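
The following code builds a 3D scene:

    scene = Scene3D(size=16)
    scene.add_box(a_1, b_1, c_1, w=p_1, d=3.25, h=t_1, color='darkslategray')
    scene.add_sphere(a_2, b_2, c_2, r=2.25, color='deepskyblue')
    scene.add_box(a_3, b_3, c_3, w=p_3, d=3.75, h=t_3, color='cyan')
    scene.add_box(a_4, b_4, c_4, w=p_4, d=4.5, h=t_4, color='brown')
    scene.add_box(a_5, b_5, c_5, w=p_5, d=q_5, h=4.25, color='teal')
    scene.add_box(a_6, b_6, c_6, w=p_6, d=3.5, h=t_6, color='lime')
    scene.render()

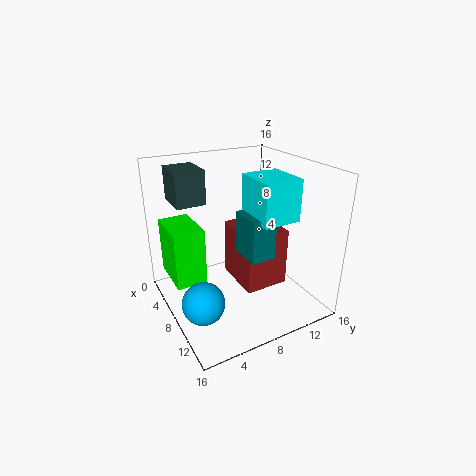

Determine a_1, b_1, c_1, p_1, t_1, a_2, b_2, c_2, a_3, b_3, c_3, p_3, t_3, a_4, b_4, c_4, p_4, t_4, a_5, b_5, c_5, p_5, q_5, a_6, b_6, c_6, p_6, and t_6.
a_1 = 2
b_1 = 2
c_1 = 11.75
p_1 = 4
t_1 = 3.75
a_2 = 10.5
b_2 = 2.5
c_2 = 2.75
a_3 = 10.5
b_3 = 7
c_3 = 12
p_3 = 4.25
t_3 = 4
a_4 = 7.75
b_4 = 6.5
c_4 = 4.25
p_4 = 5.25
t_4 = 6
a_5 = 10.75
b_5 = 6.25
c_5 = 8.25
p_5 = 3.25
q_5 = 2.5
a_6 = 1.5
b_6 = 1
c_6 = 2.75
p_6 = 5.5
t_6 = 6.5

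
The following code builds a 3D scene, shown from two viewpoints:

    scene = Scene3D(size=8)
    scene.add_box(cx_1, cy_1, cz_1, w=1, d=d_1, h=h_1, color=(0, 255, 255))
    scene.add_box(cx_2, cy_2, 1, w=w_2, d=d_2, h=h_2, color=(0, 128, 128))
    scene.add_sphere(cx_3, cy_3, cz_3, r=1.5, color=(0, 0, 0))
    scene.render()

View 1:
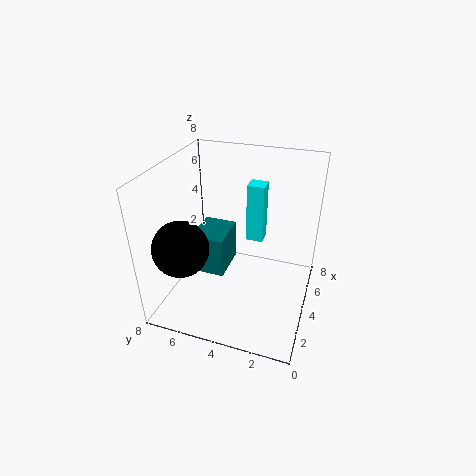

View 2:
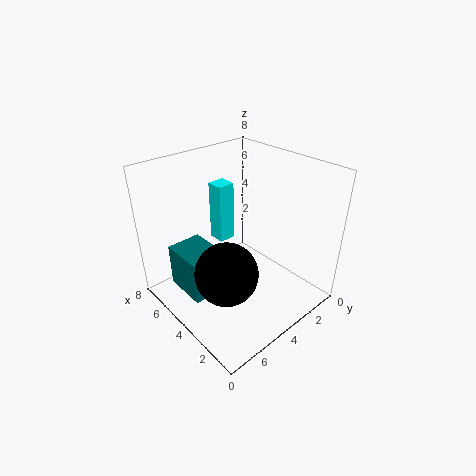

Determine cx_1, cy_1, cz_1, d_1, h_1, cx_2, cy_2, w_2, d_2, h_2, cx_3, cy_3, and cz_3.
cx_1 = 5.5, cy_1 = 3, cz_1 = 3, d_1 = 1, h_1 = 3.5, cx_2 = 4, cy_2 = 5, w_2 = 2.5, d_2 = 2, h_2 = 2.5, cx_3 = 2, cy_3 = 6.5, cz_3 = 4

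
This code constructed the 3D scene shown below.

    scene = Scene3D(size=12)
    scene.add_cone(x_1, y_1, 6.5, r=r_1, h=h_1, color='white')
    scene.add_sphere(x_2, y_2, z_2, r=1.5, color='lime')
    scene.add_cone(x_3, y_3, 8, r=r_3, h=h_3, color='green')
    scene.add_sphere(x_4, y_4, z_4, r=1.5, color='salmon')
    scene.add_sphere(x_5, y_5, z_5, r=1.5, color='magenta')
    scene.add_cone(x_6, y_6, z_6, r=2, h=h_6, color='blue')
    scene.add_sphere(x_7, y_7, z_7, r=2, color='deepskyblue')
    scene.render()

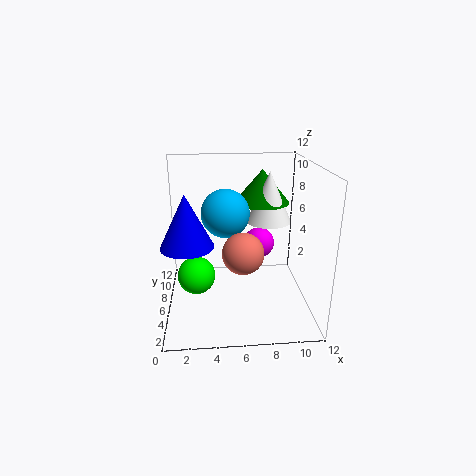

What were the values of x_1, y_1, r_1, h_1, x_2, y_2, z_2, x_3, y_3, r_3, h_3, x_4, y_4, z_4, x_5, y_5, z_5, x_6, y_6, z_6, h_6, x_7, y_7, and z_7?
x_1 = 9
y_1 = 8.5
r_1 = 2
h_1 = 4.5
x_2 = 2.5
y_2 = 4.5
z_2 = 3.5
x_3 = 8.5
y_3 = 9.5
r_3 = 2.5
h_3 = 3
x_4 = 6
y_4 = 2
z_4 = 6.5
x_5 = 8.5
y_5 = 10.5
z_5 = 3.5
x_6 = 2
y_6 = 3.5
z_6 = 6.5
h_6 = 4
x_7 = 5
y_7 = 6.5
z_7 = 8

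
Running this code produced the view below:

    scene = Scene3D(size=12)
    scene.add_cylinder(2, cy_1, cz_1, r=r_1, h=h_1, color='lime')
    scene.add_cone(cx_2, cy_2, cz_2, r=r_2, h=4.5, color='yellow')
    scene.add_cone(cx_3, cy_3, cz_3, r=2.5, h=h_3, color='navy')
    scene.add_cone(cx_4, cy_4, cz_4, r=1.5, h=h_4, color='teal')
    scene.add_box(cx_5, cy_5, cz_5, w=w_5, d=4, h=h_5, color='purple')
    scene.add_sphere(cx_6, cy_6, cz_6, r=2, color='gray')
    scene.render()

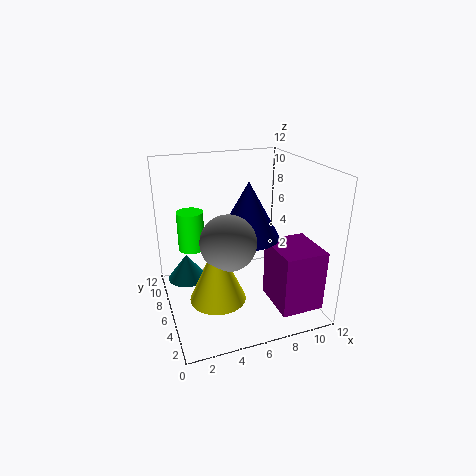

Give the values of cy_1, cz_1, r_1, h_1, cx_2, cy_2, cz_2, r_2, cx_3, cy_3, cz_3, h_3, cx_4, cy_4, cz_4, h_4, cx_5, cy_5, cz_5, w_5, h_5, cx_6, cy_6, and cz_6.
cy_1 = 5.5; cz_1 = 6; r_1 = 1; h_1 = 3; cx_2 = 3; cy_2 = 2; cz_2 = 3.5; r_2 = 2; cx_3 = 6.5; cy_3 = 5; cz_3 = 6.5; h_3 = 4.5; cx_4 = 1.5; cy_4 = 5.5; cz_4 = 3.5; h_4 = 2; cx_5 = 8; cy_5 = 1; cz_5 = 1; w_5 = 3.5; h_5 = 5; cx_6 = 4; cy_6 = 2.5; cz_6 = 7.5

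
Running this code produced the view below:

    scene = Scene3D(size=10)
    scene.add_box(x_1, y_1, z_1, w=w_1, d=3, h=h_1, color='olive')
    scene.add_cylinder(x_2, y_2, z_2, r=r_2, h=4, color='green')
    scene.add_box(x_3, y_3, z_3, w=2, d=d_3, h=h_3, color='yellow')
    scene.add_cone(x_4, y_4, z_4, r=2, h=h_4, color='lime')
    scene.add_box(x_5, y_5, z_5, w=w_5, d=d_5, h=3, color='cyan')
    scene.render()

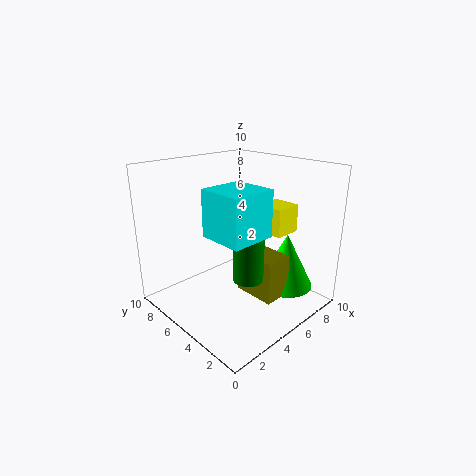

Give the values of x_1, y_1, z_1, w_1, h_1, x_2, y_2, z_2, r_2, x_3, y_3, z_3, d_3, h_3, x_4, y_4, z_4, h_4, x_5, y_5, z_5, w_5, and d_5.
x_1 = 5, y_1 = 2, z_1 = 1, w_1 = 2, h_1 = 3, x_2 = 4, y_2 = 3, z_2 = 3, r_2 = 1, x_3 = 7, y_3 = 3, z_3 = 5, d_3 = 2, h_3 = 2, x_4 = 8, y_4 = 3, z_4 = 1, h_4 = 4, x_5 = 2, y_5 = 2, z_5 = 6, w_5 = 3, d_5 = 3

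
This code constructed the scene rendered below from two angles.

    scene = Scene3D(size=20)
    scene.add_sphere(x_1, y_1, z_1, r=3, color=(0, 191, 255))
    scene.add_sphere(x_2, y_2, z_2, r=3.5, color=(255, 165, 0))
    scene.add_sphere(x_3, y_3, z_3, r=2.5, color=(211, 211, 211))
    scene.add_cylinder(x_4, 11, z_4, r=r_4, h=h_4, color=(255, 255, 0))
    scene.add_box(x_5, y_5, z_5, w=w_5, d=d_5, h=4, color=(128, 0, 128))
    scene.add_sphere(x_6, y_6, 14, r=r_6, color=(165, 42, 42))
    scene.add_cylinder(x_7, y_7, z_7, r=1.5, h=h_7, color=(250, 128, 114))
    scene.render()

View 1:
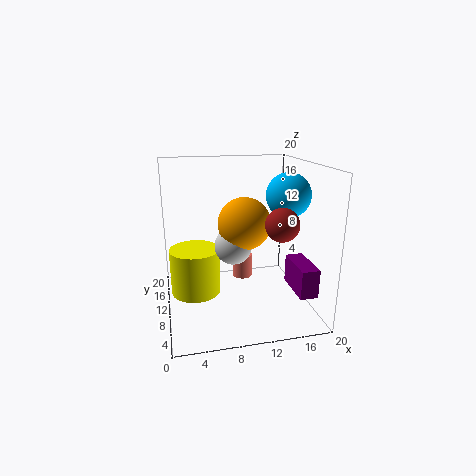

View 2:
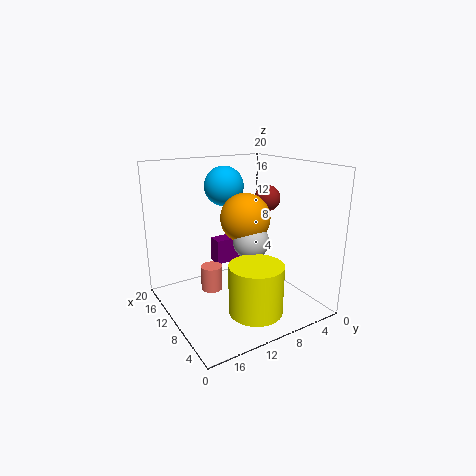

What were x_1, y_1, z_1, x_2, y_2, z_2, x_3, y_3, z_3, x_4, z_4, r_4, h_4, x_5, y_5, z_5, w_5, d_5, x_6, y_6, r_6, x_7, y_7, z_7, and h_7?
x_1 = 16.5
y_1 = 8.5
z_1 = 16
x_2 = 10.5
y_2 = 8.5
z_2 = 12.5
x_3 = 9
y_3 = 8.5
z_3 = 9.5
x_4 = 4
z_4 = 2
r_4 = 3.5
h_4 = 6.5
x_5 = 17
y_5 = 3.5
z_5 = 3
w_5 = 2.5
d_5 = 6
x_6 = 13.5
y_6 = 2.5
r_6 = 2
x_7 = 11.5
y_7 = 13.5
z_7 = 2.5
h_7 = 3.5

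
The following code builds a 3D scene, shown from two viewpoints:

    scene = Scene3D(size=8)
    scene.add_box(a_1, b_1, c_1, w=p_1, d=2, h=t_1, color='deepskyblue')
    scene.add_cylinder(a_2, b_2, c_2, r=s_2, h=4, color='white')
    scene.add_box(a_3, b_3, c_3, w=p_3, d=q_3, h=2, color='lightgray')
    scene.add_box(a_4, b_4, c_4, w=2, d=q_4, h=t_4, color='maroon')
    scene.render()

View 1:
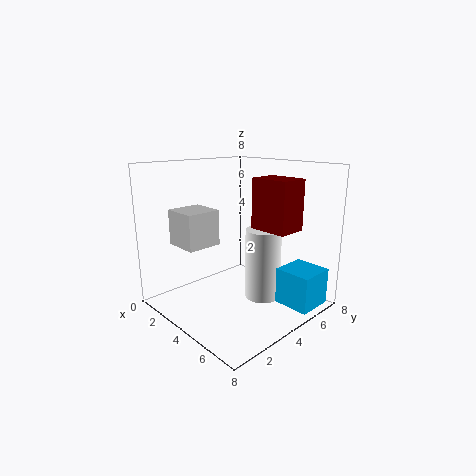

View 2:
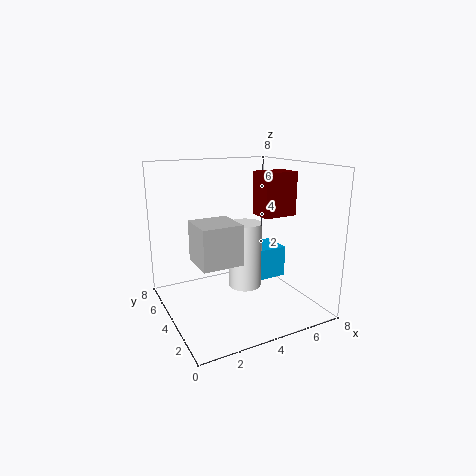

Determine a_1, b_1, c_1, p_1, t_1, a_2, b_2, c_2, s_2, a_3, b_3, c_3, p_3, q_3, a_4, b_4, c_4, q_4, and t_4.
a_1 = 6; b_1 = 5; c_1 = 0.5; p_1 = 2; t_1 = 2; a_2 = 5; b_2 = 5; c_2 = 0.5; s_2 = 1; a_3 = 1; b_3 = 1.5; c_3 = 3.5; p_3 = 2; q_3 = 2; a_4 = 5.5; b_4 = 3.5; c_4 = 5; q_4 = 1.5; t_4 = 2.5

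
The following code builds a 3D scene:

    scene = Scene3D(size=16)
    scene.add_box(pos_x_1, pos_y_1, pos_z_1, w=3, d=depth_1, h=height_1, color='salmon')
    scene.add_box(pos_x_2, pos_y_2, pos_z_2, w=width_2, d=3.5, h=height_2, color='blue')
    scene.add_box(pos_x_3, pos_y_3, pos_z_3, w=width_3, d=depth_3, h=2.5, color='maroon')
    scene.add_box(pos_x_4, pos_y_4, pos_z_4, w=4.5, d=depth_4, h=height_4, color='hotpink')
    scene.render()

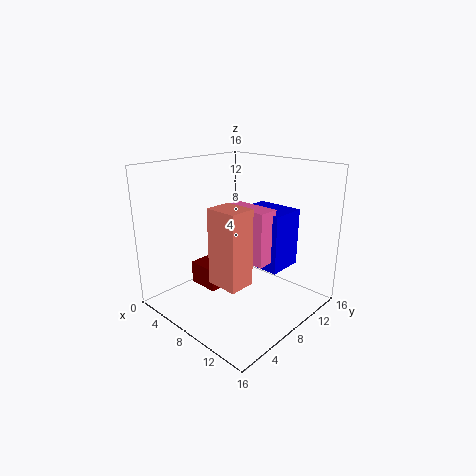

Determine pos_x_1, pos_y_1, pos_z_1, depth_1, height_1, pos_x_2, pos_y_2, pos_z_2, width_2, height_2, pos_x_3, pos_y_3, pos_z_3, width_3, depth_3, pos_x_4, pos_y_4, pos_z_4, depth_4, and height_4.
pos_x_1 = 11, pos_y_1 = 1, pos_z_1 = 6.5, depth_1 = 2.5, height_1 = 7, pos_x_2 = 10.5, pos_y_2 = 5.5, pos_z_2 = 7, width_2 = 4.5, height_2 = 5.5, pos_x_3 = 4, pos_y_3 = 4.5, pos_z_3 = 2.5, width_3 = 3.5, depth_3 = 4, pos_x_4 = 10, pos_y_4 = 4, pos_z_4 = 8, depth_4 = 2, height_4 = 5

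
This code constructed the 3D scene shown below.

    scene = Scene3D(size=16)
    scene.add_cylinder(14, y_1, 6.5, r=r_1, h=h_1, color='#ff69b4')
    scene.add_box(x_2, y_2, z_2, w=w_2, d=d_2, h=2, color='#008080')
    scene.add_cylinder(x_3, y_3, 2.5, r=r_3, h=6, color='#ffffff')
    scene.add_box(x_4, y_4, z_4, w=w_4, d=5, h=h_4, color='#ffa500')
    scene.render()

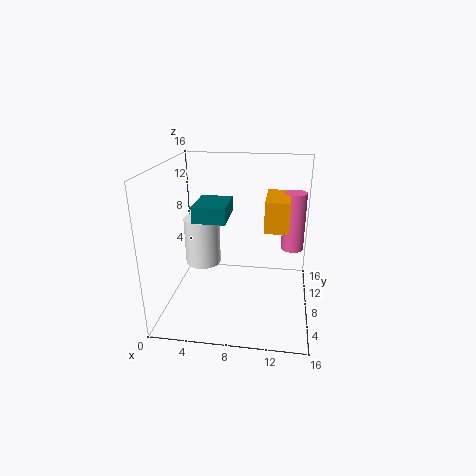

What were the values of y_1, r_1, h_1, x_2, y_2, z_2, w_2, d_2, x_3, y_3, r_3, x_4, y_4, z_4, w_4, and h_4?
y_1 = 9.5; r_1 = 1.25; h_1 = 6.5; x_2 = 2.25; y_2 = 9.5; z_2 = 8.75; w_2 = 4; d_2 = 5.25; x_3 = 2.75; y_3 = 12.25; r_3 = 2.25; x_4 = 11; y_4 = 5.5; z_4 = 9.75; w_4 = 2.5; h_4 = 3.25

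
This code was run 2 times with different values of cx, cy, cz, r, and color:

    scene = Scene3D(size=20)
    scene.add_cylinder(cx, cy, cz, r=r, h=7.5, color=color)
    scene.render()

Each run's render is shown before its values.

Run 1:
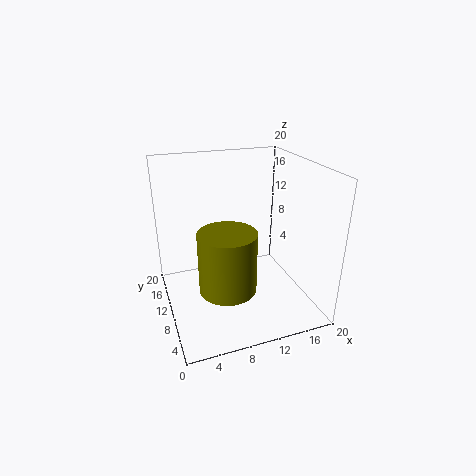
cx = 6.5
cy = 4
cz = 6.5
r = 3.5
color = 'olive'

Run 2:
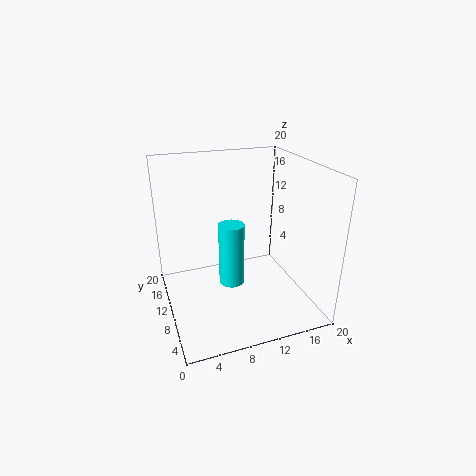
cx = 7
cy = 4
cz = 7.5
r = 1.5
color = 'cyan'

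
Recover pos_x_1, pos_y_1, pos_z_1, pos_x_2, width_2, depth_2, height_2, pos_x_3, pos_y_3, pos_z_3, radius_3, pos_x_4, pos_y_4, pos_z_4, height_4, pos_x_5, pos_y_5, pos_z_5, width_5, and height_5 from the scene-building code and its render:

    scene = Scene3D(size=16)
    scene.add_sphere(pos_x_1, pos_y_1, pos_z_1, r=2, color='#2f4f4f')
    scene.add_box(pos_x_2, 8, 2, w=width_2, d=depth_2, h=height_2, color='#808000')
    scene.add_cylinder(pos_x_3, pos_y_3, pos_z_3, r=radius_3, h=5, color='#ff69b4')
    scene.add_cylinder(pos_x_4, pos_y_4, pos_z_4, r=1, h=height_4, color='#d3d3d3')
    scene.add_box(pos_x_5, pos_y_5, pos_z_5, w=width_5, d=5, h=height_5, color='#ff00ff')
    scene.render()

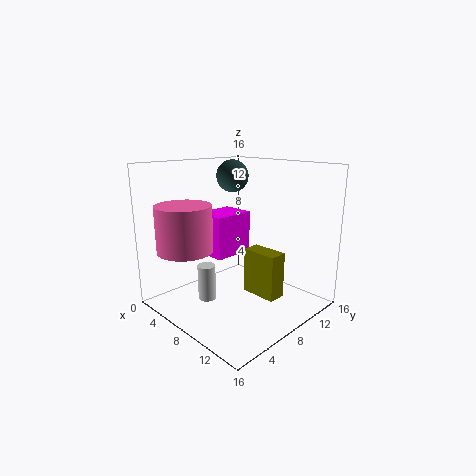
pos_x_1 = 3; pos_y_1 = 12; pos_z_1 = 14; pos_x_2 = 9; width_2 = 4; depth_2 = 2; height_2 = 5; pos_x_3 = 5; pos_y_3 = 3; pos_z_3 = 7; radius_3 = 3; pos_x_4 = 6; pos_y_4 = 5; pos_z_4 = 1; height_4 = 4; pos_x_5 = 2; pos_y_5 = 7; pos_z_5 = 5; width_5 = 4; height_5 = 5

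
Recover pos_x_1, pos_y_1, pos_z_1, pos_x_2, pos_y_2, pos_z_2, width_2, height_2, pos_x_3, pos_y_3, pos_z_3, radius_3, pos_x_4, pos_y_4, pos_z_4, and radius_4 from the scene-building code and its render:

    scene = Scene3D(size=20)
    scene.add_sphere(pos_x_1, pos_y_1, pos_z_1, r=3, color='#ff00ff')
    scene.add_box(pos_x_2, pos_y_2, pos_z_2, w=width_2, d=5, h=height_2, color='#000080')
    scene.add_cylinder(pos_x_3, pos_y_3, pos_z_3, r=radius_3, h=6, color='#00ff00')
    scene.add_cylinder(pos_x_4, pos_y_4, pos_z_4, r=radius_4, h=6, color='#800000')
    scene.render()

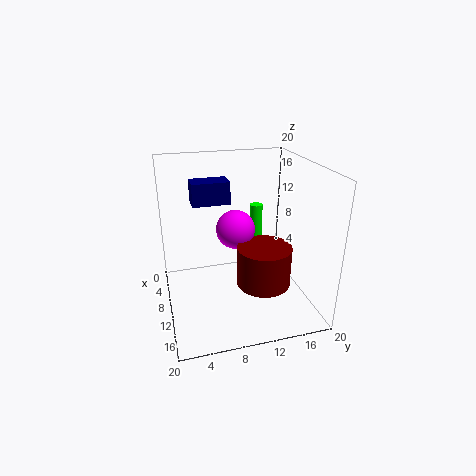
pos_x_1 = 5; pos_y_1 = 11; pos_z_1 = 9; pos_x_2 = 7; pos_y_2 = 4; pos_z_2 = 15; width_2 = 3; height_2 = 3; pos_x_3 = 3; pos_y_3 = 15; pos_z_3 = 6; radius_3 = 1; pos_x_4 = 10; pos_y_4 = 14; pos_z_4 = 2; radius_4 = 4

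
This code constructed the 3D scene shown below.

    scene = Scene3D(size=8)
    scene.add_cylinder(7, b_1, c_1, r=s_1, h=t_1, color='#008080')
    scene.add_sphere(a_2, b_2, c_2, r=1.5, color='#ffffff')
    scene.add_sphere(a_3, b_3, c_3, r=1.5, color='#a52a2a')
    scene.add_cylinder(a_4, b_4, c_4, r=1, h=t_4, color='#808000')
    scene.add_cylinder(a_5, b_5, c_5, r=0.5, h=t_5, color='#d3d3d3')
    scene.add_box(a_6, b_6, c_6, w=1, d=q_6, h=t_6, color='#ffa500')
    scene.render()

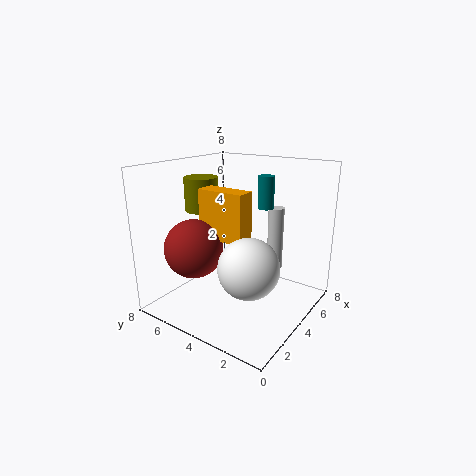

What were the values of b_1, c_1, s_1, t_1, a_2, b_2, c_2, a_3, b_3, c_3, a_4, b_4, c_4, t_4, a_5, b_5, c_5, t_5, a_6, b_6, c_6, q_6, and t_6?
b_1 = 4
c_1 = 5
s_1 = 0.5
t_1 = 2
a_2 = 2
b_2 = 2
c_2 = 3.5
a_3 = 1.5
b_3 = 5
c_3 = 4
a_4 = 4.5
b_4 = 7
c_4 = 5
t_4 = 2
a_5 = 7.5
b_5 = 3.5
c_5 = 1
t_5 = 4
a_6 = 2
b_6 = 2.5
c_6 = 4.5
q_6 = 2.5
t_6 = 2.5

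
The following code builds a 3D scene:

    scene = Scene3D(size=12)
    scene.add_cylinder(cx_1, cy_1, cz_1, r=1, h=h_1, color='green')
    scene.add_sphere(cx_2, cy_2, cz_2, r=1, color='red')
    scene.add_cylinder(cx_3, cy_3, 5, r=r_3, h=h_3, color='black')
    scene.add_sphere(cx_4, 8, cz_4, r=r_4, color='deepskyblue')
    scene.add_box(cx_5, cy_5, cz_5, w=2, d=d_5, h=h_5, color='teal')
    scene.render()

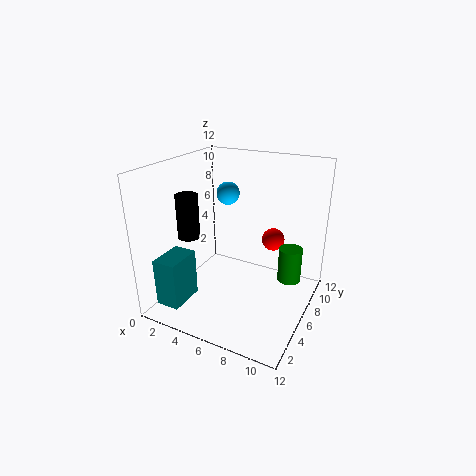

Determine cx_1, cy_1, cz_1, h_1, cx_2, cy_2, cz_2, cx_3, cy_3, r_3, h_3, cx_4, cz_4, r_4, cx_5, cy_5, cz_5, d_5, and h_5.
cx_1 = 10, cy_1 = 8, cz_1 = 2, h_1 = 3, cx_2 = 8, cy_2 = 9, cz_2 = 5, cx_3 = 1, cy_3 = 6, r_3 = 1, h_3 = 4, cx_4 = 4, cz_4 = 9, r_4 = 1, cx_5 = 1, cy_5 = 1, cz_5 = 1, d_5 = 3, h_5 = 4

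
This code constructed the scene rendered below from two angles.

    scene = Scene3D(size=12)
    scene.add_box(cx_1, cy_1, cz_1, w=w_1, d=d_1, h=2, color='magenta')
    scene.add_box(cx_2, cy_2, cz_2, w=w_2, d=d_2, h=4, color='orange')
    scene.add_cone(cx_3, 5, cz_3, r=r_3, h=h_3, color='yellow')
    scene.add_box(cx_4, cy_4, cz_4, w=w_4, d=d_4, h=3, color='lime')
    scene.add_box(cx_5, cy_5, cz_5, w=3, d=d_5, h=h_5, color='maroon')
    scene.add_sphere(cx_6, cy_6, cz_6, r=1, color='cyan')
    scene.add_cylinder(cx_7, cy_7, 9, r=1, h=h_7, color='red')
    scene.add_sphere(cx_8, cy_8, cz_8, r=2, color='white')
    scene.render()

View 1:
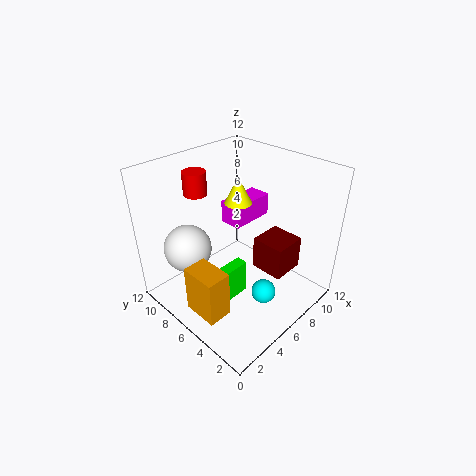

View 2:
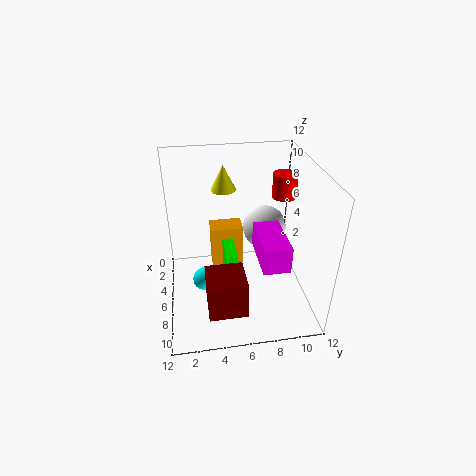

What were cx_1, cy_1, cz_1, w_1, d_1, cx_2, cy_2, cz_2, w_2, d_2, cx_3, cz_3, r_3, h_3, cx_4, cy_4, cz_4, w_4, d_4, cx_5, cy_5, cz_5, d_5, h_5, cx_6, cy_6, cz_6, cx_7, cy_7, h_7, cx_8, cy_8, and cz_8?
cx_1 = 7, cy_1 = 7, cz_1 = 6, w_1 = 4, d_1 = 2, cx_2 = 1, cy_2 = 4, cz_2 = 1, w_2 = 2, d_2 = 3, cx_3 = 5, cz_3 = 10, r_3 = 1, h_3 = 2, cx_4 = 2, cy_4 = 5, cz_4 = 1, w_4 = 4, d_4 = 1, cx_5 = 8, cy_5 = 3, cz_5 = 2, d_5 = 3, h_5 = 3, cx_6 = 6, cy_6 = 3, cz_6 = 2, cx_7 = 5, cy_7 = 10, h_7 = 2, cx_8 = 3, cy_8 = 9, cz_8 = 5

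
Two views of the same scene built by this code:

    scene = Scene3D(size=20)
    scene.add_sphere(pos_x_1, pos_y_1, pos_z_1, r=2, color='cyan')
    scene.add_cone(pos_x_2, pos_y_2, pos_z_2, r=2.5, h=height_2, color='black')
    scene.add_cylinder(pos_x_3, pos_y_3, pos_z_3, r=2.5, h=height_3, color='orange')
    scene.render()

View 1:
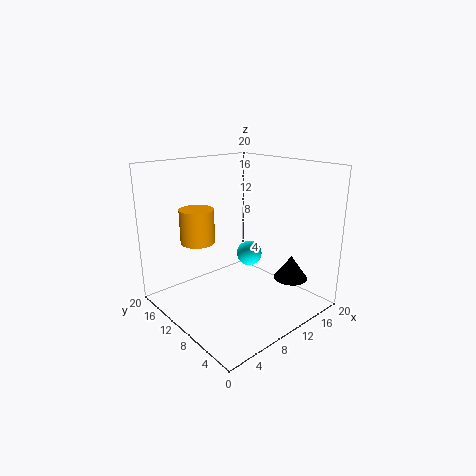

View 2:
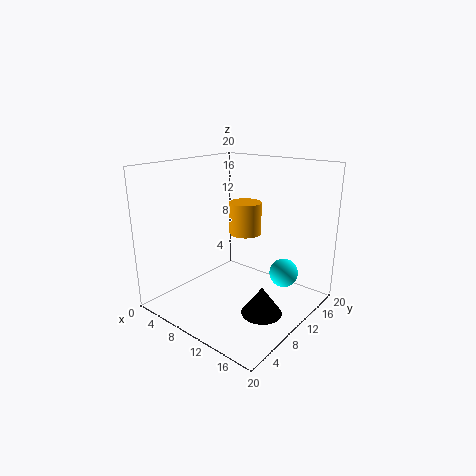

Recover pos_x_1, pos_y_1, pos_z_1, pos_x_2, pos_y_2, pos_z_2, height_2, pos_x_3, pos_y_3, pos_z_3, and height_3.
pos_x_1 = 15.5; pos_y_1 = 13.5; pos_z_1 = 5; pos_x_2 = 17; pos_y_2 = 6; pos_z_2 = 3; height_2 = 3.5; pos_x_3 = 7; pos_y_3 = 15.5; pos_z_3 = 8.5; height_3 = 5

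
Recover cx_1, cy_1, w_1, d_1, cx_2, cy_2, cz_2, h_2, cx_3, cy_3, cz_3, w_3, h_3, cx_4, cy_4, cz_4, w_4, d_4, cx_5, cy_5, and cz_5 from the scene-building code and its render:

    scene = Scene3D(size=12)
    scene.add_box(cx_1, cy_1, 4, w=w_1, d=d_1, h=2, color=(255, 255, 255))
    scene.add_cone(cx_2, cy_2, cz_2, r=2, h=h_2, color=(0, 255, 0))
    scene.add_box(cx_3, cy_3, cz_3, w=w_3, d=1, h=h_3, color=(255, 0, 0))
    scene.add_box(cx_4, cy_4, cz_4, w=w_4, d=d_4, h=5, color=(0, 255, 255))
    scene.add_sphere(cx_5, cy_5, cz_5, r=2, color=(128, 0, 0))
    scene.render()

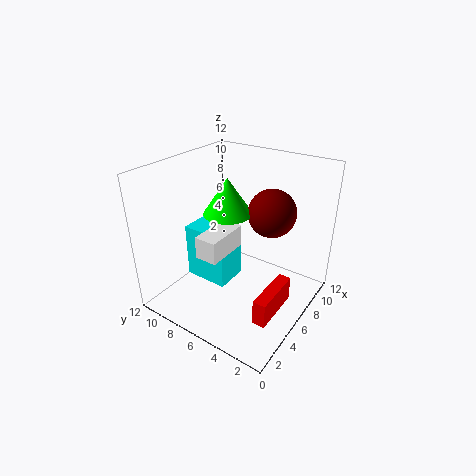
cx_1 = 4
cy_1 = 7
w_1 = 4
d_1 = 2
cx_2 = 6
cy_2 = 7
cz_2 = 8
h_2 = 3
cx_3 = 2
cy_3 = 1
cz_3 = 2
w_3 = 4
h_3 = 2
cx_4 = 5
cy_4 = 7
cz_4 = 1
w_4 = 3
d_4 = 4
cx_5 = 8
cy_5 = 4
cz_5 = 8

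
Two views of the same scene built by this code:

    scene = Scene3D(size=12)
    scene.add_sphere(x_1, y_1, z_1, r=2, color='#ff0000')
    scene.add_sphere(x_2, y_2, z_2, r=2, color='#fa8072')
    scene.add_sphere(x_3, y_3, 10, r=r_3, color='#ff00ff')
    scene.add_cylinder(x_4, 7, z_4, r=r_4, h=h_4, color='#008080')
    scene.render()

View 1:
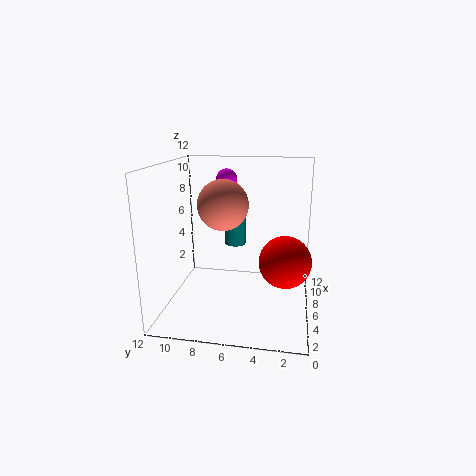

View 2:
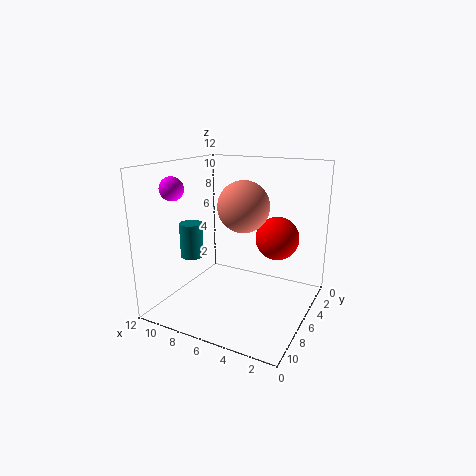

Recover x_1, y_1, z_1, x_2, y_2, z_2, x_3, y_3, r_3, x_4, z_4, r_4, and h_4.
x_1 = 4, y_1 = 2, z_1 = 5, x_2 = 5, y_2 = 7, z_2 = 9, x_3 = 11, y_3 = 8, r_3 = 1, x_4 = 10, z_4 = 4, r_4 = 1, h_4 = 3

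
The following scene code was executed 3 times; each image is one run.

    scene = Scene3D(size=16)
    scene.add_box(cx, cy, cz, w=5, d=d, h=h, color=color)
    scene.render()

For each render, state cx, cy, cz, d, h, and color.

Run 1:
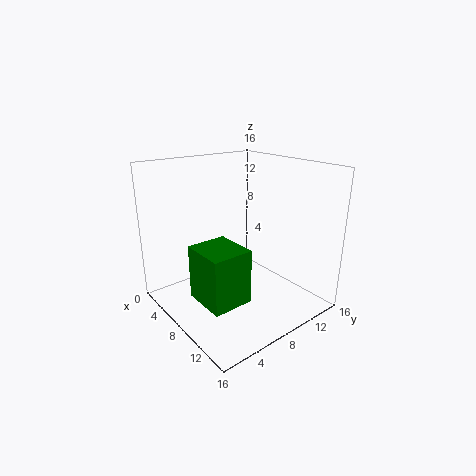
cx = 6.5
cy = 2.5
cz = 2
d = 4.5
h = 6
color = 'green'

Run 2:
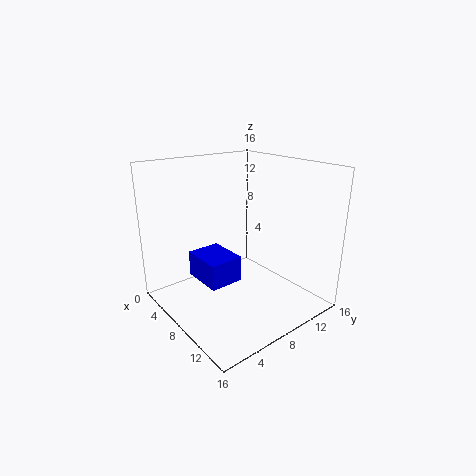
cx = 3
cy = 4.5
cz = 2.5
d = 4
h = 3
color = 'blue'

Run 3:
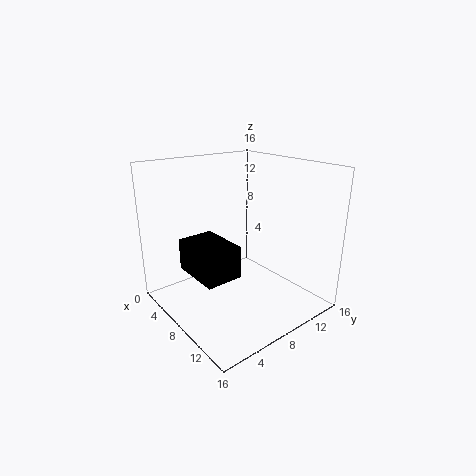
cx = 8.5
cy = 0.5
cz = 7
d = 3.5
h = 3
color = 'black'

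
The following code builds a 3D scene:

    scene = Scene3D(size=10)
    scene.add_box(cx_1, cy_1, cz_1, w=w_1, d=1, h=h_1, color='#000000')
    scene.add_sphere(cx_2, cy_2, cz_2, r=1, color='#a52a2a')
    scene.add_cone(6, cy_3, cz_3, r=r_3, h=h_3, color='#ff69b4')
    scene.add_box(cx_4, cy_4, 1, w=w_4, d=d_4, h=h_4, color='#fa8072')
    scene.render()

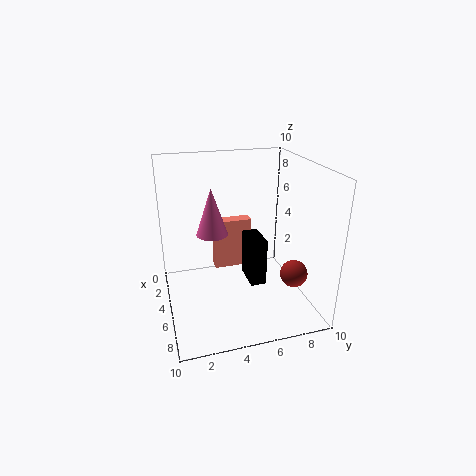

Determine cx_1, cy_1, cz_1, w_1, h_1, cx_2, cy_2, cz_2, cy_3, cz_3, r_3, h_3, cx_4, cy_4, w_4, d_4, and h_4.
cx_1 = 6; cy_1 = 5; cz_1 = 3; w_1 = 2; h_1 = 3; cx_2 = 6; cy_2 = 9; cz_2 = 2; cy_3 = 3; cz_3 = 6; r_3 = 1; h_3 = 3; cx_4 = 1; cy_4 = 4; w_4 = 1; d_4 = 3; h_4 = 4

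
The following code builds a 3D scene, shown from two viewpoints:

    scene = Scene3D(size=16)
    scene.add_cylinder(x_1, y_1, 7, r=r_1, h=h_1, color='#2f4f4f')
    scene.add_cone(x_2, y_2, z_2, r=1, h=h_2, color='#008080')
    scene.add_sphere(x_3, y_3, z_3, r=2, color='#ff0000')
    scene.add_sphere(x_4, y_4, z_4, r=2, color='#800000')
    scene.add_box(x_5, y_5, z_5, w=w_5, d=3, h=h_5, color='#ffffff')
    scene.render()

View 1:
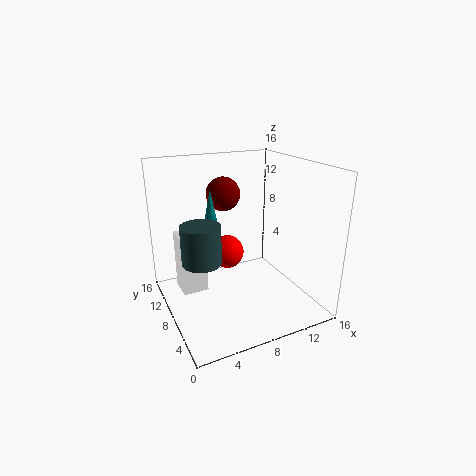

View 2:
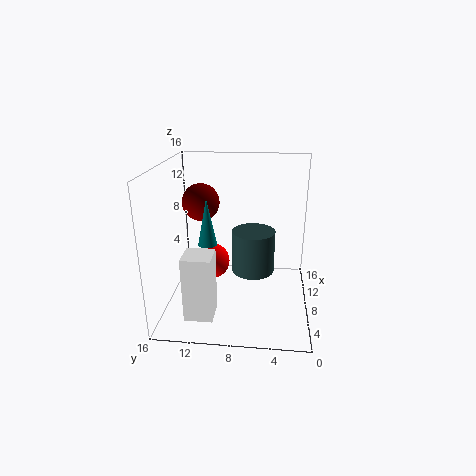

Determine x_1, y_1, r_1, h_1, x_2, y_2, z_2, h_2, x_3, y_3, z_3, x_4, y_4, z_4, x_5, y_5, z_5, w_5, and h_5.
x_1 = 3; y_1 = 6; r_1 = 2; h_1 = 4; x_2 = 6; y_2 = 11; z_2 = 8; h_2 = 5; x_3 = 8; y_3 = 11; z_3 = 5; x_4 = 8; y_4 = 12; z_4 = 12; x_5 = 2; y_5 = 10; z_5 = 1; w_5 = 3; h_5 = 7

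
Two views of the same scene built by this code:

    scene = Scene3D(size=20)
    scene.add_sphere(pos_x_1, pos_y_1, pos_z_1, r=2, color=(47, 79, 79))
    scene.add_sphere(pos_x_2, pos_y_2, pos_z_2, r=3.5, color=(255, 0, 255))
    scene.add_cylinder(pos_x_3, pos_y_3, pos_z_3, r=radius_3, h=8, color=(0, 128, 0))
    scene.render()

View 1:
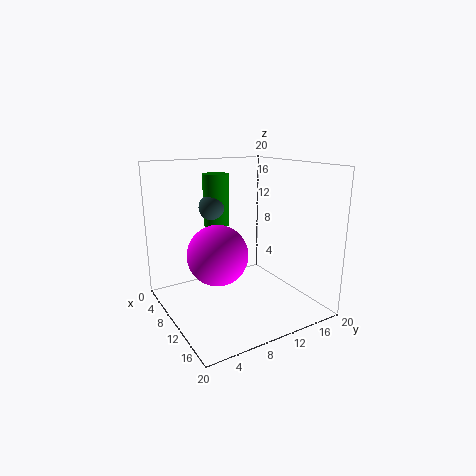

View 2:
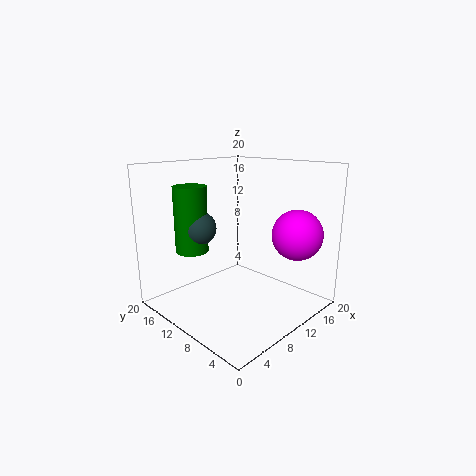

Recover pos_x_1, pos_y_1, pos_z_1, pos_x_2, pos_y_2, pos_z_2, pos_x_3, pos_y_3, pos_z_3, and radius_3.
pos_x_1 = 3; pos_y_1 = 9.5; pos_z_1 = 13; pos_x_2 = 15.5; pos_y_2 = 4; pos_z_2 = 10.5; pos_x_3 = 2.5; pos_y_3 = 10.5; pos_z_3 = 10; radius_3 = 2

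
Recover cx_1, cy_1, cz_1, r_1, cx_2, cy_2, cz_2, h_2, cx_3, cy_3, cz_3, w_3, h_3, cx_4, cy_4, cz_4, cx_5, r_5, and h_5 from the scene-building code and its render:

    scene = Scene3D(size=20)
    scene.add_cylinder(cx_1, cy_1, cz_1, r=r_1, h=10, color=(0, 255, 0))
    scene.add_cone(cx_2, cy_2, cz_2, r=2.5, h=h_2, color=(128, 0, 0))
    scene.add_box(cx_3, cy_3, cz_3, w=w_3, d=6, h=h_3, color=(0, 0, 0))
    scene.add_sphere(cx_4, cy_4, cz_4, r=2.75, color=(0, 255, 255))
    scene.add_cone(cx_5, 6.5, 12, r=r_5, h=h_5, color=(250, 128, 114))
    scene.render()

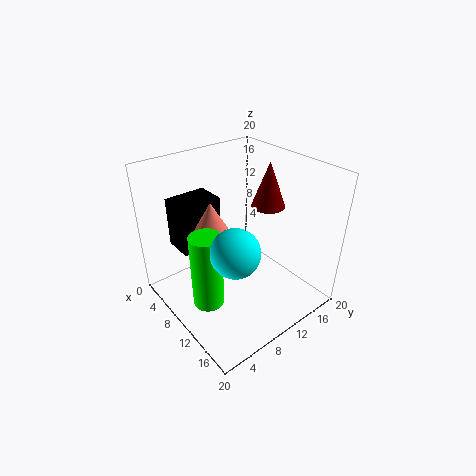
cx_1 = 12.25; cy_1 = 3.25; cz_1 = 4; r_1 = 2; cx_2 = 9; cy_2 = 16.5; cz_2 = 12.5; h_2 = 6.75; cx_3 = 2.75; cy_3 = 3.25; cz_3 = 8.25; w_3 = 4.25; h_3 = 7; cx_4 = 17; cy_4 = 4; cz_4 = 14; cx_5 = 8.75; r_5 = 2.25; h_5 = 4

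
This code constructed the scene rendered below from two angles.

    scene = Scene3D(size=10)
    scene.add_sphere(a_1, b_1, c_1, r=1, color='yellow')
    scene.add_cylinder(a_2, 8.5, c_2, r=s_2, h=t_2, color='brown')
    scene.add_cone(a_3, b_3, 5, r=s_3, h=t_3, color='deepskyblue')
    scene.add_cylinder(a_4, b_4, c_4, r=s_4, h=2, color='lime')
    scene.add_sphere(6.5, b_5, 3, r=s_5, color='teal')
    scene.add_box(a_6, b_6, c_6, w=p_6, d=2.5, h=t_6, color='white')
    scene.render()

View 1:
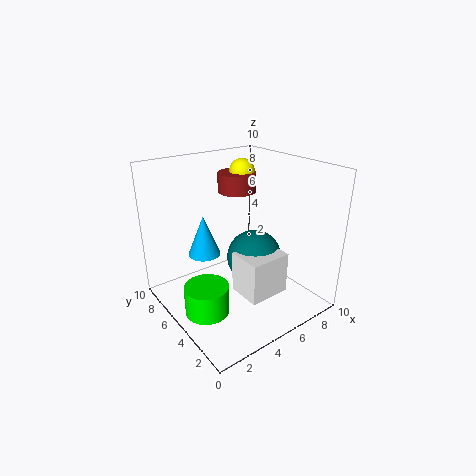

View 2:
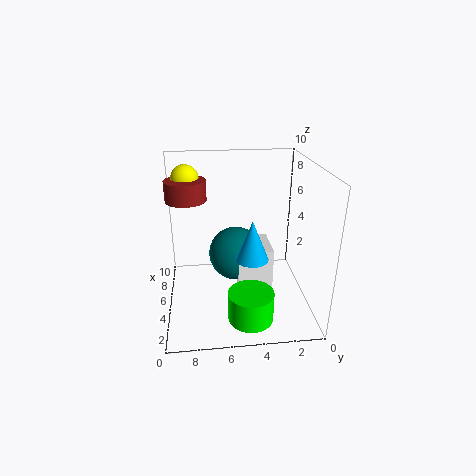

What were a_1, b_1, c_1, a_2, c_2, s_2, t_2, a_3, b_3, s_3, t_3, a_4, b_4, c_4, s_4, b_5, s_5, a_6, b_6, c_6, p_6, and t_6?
a_1 = 8, b_1 = 8.5, c_1 = 8.5, a_2 = 7.5, c_2 = 7, s_2 = 1.5, t_2 = 1.5, a_3 = 2, b_3 = 4.5, s_3 = 1, t_3 = 2.5, a_4 = 2, b_4 = 4.5, c_4 = 0.5, s_4 = 1.5, b_5 = 5, s_5 = 2, a_6 = 4.5, b_6 = 2.5, c_6 = 1, p_6 = 3, t_6 = 3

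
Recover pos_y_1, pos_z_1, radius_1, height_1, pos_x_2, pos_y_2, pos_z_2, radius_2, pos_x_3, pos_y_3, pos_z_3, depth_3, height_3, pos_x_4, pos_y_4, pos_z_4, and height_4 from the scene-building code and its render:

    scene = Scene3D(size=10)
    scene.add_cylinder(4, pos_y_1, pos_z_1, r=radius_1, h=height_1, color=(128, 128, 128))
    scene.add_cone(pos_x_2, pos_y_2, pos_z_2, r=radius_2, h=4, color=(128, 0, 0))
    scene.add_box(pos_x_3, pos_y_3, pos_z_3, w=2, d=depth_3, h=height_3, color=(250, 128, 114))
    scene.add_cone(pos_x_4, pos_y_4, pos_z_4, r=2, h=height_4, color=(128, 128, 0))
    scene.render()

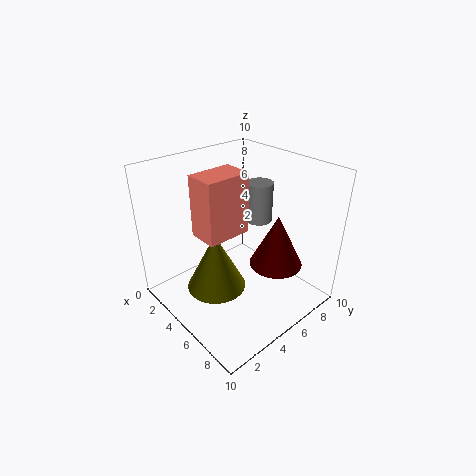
pos_y_1 = 8; pos_z_1 = 5; radius_1 = 1; height_1 = 3; pos_x_2 = 6; pos_y_2 = 8; pos_z_2 = 2; radius_2 = 2; pos_x_3 = 4; pos_y_3 = 2; pos_z_3 = 6; depth_3 = 3; height_3 = 4; pos_x_4 = 5; pos_y_4 = 3; pos_z_4 = 2; height_4 = 4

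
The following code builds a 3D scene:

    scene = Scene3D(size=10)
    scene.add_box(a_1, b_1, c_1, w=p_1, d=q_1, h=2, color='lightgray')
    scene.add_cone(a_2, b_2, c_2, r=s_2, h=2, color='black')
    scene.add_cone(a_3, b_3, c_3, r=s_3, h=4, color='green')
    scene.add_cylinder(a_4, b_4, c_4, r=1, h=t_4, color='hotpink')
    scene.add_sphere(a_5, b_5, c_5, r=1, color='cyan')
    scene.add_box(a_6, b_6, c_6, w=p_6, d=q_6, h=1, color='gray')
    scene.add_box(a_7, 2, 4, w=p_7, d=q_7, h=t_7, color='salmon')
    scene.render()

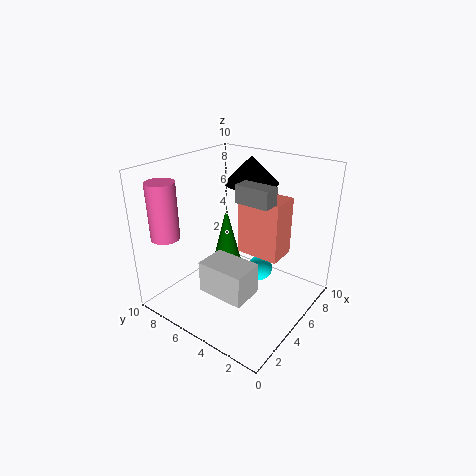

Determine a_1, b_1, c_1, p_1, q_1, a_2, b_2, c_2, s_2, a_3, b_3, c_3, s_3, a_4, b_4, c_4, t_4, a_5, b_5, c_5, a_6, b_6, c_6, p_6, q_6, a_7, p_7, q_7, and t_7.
a_1 = 1, b_1 = 2, c_1 = 3, p_1 = 2, q_1 = 3, a_2 = 8, b_2 = 6, c_2 = 8, s_2 = 2, a_3 = 5, b_3 = 6, c_3 = 3, s_3 = 1, a_4 = 2, b_4 = 9, c_4 = 5, t_4 = 4, a_5 = 8, b_5 = 5, c_5 = 1, a_6 = 2, b_6 = 1, c_6 = 9, p_6 = 1, q_6 = 2, a_7 = 5, p_7 = 2, q_7 = 3, t_7 = 4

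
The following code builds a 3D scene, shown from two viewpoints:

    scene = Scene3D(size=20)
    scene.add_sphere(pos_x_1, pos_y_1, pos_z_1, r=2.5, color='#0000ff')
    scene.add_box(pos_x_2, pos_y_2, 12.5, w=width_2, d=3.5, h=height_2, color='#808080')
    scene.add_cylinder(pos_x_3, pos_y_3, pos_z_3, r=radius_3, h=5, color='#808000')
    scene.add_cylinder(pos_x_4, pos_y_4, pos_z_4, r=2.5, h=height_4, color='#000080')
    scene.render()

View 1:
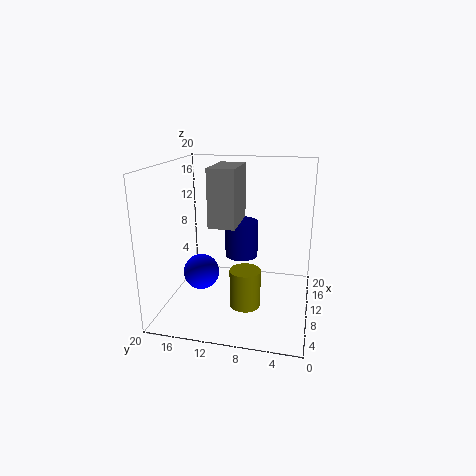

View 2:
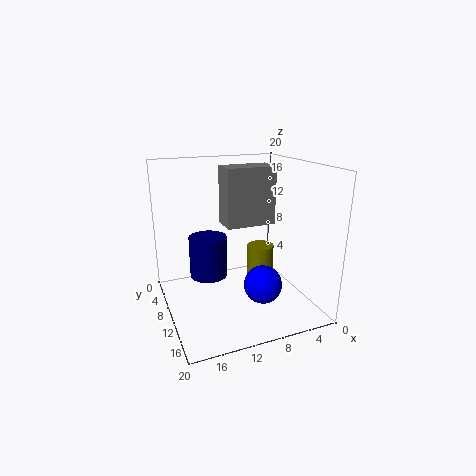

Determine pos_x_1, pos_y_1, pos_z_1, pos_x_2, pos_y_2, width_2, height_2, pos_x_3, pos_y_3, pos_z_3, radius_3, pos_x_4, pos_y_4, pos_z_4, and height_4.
pos_x_1 = 8.5
pos_y_1 = 15
pos_z_1 = 5
pos_x_2 = 6
pos_y_2 = 9.5
width_2 = 6.5
height_2 = 7.5
pos_x_3 = 5.5
pos_y_3 = 8
pos_z_3 = 2.5
radius_3 = 2
pos_x_4 = 14.5
pos_y_4 = 10.5
pos_z_4 = 5.5
height_4 = 5.5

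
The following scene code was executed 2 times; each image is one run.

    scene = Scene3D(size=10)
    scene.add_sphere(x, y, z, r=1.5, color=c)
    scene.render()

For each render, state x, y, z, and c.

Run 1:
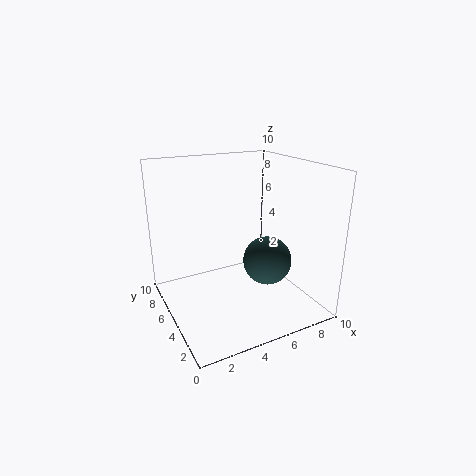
x = 5.5
y = 2
z = 4.5
c = 'darkslategray'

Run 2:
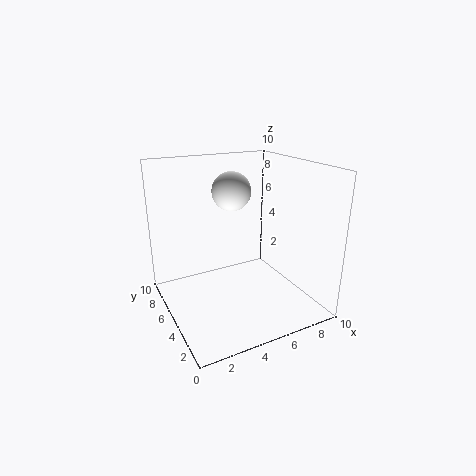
x = 6
y = 8
z = 7.5
c = 'white'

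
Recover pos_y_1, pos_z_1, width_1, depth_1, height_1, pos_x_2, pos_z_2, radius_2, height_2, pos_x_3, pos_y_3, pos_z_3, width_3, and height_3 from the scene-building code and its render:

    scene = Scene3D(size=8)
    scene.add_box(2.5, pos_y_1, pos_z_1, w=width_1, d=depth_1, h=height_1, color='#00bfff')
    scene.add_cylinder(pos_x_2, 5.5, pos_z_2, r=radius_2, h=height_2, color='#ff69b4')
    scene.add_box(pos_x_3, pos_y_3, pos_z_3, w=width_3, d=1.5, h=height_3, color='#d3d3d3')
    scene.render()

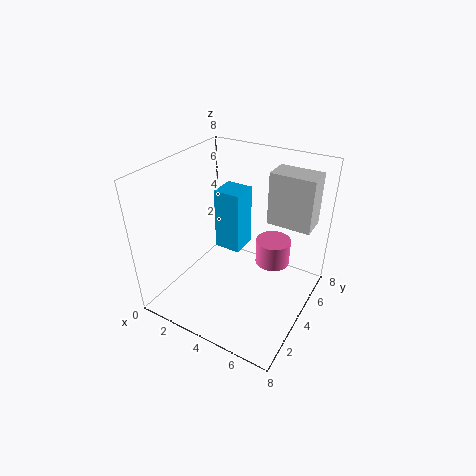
pos_y_1 = 4; pos_z_1 = 3; width_1 = 1.5; depth_1 = 1.5; height_1 = 3.5; pos_x_2 = 5.5; pos_z_2 = 2; radius_2 = 1; height_2 = 1.5; pos_x_3 = 5; pos_y_3 = 5.5; pos_z_3 = 4.5; width_3 = 2.5; height_3 = 3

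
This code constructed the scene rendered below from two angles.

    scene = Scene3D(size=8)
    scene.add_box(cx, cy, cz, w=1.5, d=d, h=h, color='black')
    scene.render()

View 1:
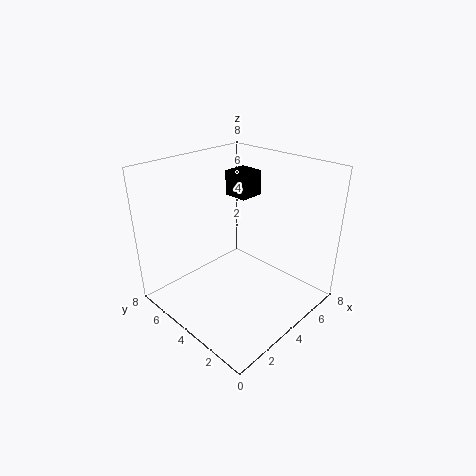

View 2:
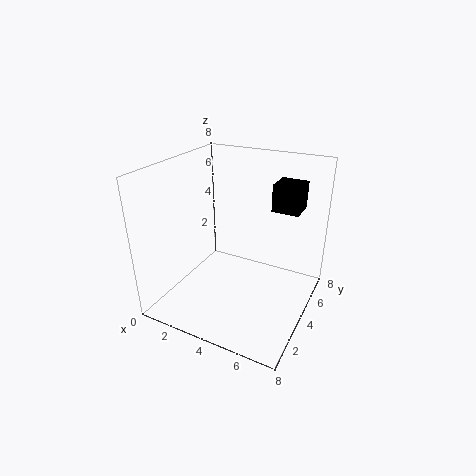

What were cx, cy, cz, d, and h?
cx = 5.5, cy = 5, cz = 5.5, d = 1.5, h = 1.5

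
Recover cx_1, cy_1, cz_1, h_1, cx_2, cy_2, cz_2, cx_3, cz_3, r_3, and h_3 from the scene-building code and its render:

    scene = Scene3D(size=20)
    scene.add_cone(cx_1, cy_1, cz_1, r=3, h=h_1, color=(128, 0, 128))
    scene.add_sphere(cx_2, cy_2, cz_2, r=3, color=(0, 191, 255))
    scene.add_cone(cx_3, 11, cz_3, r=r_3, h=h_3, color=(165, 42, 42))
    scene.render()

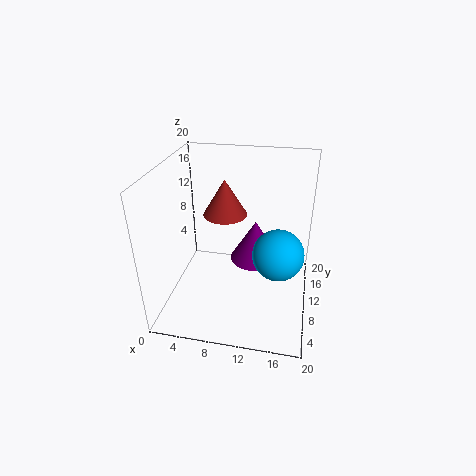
cx_1 = 13, cy_1 = 6, cz_1 = 10, h_1 = 5, cx_2 = 16, cy_2 = 4, cz_2 = 12, cx_3 = 8, cz_3 = 13, r_3 = 3, h_3 = 5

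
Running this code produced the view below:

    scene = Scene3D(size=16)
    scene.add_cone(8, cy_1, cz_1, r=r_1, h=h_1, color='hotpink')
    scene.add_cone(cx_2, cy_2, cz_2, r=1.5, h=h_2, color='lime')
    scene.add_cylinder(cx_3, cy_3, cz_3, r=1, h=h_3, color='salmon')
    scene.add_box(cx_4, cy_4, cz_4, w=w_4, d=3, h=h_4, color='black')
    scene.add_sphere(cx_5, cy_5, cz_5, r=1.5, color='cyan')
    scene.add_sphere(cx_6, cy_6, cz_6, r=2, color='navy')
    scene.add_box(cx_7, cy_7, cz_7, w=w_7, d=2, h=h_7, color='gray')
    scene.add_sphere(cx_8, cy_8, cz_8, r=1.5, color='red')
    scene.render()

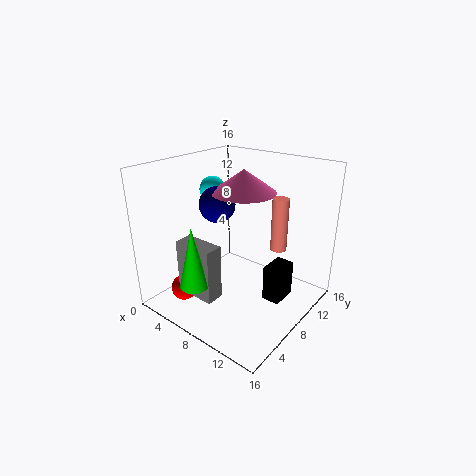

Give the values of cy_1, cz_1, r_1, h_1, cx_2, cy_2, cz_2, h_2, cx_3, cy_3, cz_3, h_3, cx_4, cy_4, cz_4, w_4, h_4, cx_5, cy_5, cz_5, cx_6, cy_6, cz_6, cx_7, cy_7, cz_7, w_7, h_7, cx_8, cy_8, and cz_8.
cy_1 = 9, cz_1 = 13, r_1 = 3.5, h_1 = 2.5, cx_2 = 7, cy_2 = 2, cz_2 = 4.5, h_2 = 6.5, cx_3 = 10, cy_3 = 13.5, cz_3 = 5, h_3 = 6.5, cx_4 = 11.5, cy_4 = 8, cz_4 = 1.5, w_4 = 2, h_4 = 4, cx_5 = 3.5, cy_5 = 9, cz_5 = 12.5, cx_6 = 5.5, cy_6 = 7.5, cz_6 = 11.5, cx_7 = 4, cy_7 = 2.5, cz_7 = 2.5, w_7 = 4.5, h_7 = 6, cx_8 = 3, cy_8 = 4, cz_8 = 1.5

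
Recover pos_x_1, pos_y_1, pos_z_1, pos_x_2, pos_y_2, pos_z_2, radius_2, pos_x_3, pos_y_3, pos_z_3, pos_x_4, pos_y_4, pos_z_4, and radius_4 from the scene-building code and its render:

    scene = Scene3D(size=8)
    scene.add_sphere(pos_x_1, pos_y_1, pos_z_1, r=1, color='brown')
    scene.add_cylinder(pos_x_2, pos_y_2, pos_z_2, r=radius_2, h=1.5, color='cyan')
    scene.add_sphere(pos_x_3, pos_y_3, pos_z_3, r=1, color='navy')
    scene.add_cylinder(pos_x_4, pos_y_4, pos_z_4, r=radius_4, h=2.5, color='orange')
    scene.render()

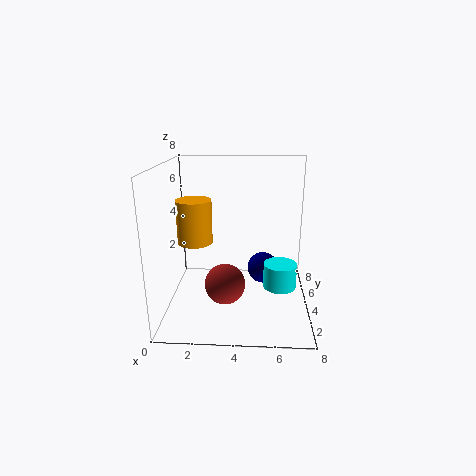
pos_x_1 = 3.5, pos_y_1 = 1.5, pos_z_1 = 2.5, pos_x_2 = 6.5, pos_y_2 = 5, pos_z_2 = 0.5, radius_2 = 1, pos_x_3 = 5.5, pos_y_3 = 6.5, pos_z_3 = 1, pos_x_4 = 1.5, pos_y_4 = 4.5, pos_z_4 = 3.5, radius_4 = 1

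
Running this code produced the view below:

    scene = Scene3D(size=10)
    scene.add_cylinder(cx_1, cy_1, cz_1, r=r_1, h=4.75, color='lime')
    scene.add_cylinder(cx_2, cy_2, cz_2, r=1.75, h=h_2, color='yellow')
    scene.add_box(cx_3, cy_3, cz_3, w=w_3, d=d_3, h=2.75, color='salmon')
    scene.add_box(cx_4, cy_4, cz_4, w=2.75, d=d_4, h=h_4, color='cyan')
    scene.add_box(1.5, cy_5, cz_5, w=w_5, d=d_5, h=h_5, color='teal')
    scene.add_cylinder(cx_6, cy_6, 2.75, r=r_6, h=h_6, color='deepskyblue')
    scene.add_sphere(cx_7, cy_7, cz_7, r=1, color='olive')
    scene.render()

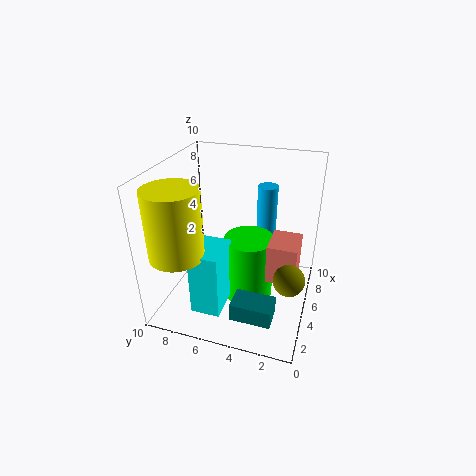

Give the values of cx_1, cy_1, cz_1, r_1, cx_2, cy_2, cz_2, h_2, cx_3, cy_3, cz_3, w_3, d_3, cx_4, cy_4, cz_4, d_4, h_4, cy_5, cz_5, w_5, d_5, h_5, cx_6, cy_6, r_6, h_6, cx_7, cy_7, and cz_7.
cx_1 = 5.25, cy_1 = 4.25, cz_1 = 0.25, r_1 = 1.75, cx_2 = 1.75, cy_2 = 8, cz_2 = 5, h_2 = 4.5, cx_3 = 4, cy_3 = 0.75, cz_3 = 2.5, w_3 = 2.5, d_3 = 2, cx_4 = 1.5, cy_4 = 5.25, cz_4 = 0.75, d_4 = 2, h_4 = 4.5, cy_5 = 1.75, cz_5 = 0.75, w_5 = 1.75, d_5 = 2.75, h_5 = 1.25, cx_6 = 8.25, cy_6 = 3.75, r_6 = 0.75, h_6 = 5, cx_7 = 3, cy_7 = 1, cz_7 = 3.75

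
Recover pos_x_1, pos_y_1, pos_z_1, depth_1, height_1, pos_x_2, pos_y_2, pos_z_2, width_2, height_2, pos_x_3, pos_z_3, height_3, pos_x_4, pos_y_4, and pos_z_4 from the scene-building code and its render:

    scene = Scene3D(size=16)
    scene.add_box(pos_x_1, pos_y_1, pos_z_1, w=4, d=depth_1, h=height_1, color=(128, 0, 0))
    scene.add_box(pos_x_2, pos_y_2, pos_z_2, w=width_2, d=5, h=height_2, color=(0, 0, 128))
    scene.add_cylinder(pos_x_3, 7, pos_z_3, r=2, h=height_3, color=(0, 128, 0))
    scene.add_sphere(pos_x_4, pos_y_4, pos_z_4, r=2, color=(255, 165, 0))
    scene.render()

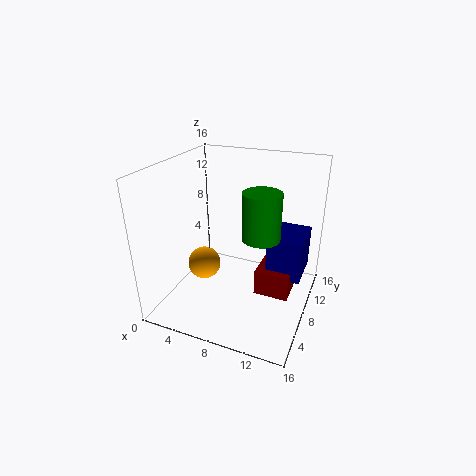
pos_x_1 = 10, pos_y_1 = 8, pos_z_1 = 1, depth_1 = 5, height_1 = 3, pos_x_2 = 11, pos_y_2 = 9, pos_z_2 = 3, width_2 = 4, height_2 = 5, pos_x_3 = 11, pos_z_3 = 9, height_3 = 5, pos_x_4 = 3, pos_y_4 = 9, pos_z_4 = 3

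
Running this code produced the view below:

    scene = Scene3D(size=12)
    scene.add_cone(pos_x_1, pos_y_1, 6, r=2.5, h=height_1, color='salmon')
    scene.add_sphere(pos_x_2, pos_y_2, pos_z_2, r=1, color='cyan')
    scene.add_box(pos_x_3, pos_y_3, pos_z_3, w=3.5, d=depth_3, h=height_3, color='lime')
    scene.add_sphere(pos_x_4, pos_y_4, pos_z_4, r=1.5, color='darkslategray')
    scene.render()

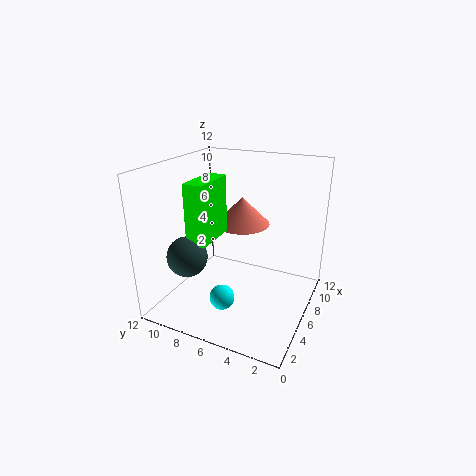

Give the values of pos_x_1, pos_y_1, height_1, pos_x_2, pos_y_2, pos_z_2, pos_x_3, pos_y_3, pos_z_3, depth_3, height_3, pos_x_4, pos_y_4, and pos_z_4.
pos_x_1 = 9; pos_y_1 = 7; height_1 = 2.5; pos_x_2 = 3; pos_y_2 = 6; pos_z_2 = 2; pos_x_3 = 1.5; pos_y_3 = 6.5; pos_z_3 = 7; depth_3 = 1.5; height_3 = 4.5; pos_x_4 = 1.5; pos_y_4 = 8; pos_z_4 = 6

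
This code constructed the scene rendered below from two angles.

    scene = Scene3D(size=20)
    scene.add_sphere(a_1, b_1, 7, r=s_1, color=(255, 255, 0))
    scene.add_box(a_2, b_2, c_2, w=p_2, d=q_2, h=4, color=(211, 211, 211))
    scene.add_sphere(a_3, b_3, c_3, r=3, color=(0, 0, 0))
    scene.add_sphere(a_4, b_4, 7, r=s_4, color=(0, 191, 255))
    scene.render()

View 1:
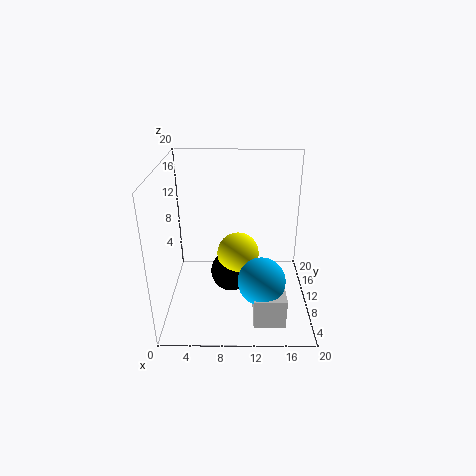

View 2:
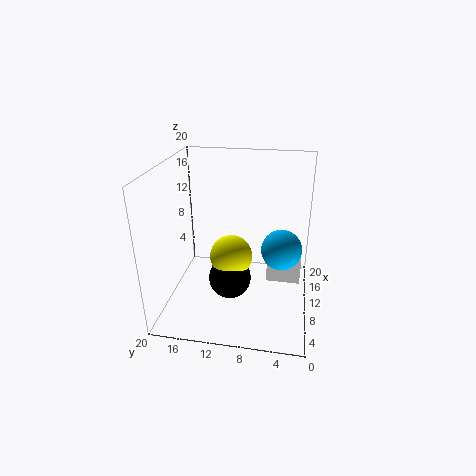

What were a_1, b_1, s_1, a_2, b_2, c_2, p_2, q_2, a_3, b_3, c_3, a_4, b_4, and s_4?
a_1 = 10; b_1 = 11; s_1 = 3; a_2 = 12; b_2 = 1; c_2 = 2; p_2 = 4; q_2 = 5; a_3 = 9; b_3 = 11; c_3 = 4; a_4 = 13; b_4 = 4; s_4 = 3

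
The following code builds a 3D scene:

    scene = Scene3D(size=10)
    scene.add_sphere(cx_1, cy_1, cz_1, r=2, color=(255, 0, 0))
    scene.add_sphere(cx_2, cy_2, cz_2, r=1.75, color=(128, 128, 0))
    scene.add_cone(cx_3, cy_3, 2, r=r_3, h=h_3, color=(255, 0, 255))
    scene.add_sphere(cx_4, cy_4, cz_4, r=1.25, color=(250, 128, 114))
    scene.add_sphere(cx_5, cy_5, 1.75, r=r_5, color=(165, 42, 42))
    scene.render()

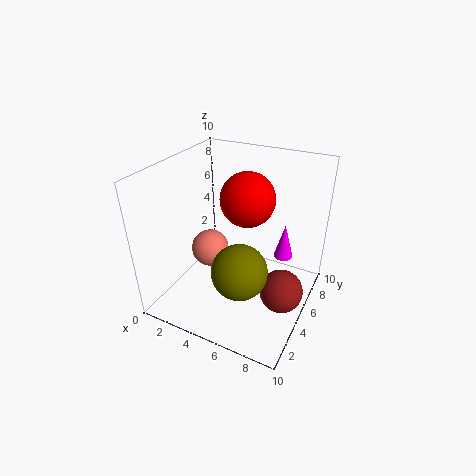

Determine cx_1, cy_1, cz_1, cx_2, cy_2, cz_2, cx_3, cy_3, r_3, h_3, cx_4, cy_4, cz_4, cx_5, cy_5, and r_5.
cx_1 = 4.75; cy_1 = 7; cz_1 = 7; cx_2 = 6.5; cy_2 = 2.25; cz_2 = 4.5; cx_3 = 7.25; cy_3 = 8.5; r_3 = 0.75; h_3 = 2.75; cx_4 = 3.5; cy_4 = 3.75; cz_4 = 4.5; cx_5 = 8.5; cy_5 = 4.75; r_5 = 1.5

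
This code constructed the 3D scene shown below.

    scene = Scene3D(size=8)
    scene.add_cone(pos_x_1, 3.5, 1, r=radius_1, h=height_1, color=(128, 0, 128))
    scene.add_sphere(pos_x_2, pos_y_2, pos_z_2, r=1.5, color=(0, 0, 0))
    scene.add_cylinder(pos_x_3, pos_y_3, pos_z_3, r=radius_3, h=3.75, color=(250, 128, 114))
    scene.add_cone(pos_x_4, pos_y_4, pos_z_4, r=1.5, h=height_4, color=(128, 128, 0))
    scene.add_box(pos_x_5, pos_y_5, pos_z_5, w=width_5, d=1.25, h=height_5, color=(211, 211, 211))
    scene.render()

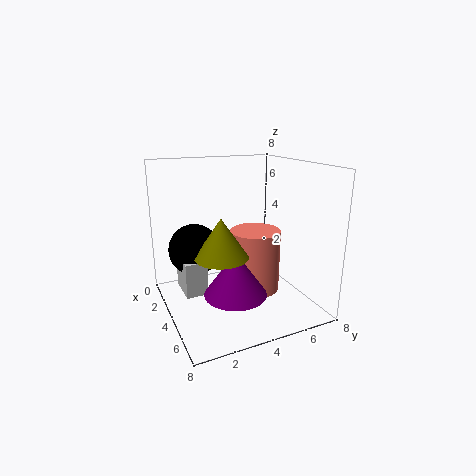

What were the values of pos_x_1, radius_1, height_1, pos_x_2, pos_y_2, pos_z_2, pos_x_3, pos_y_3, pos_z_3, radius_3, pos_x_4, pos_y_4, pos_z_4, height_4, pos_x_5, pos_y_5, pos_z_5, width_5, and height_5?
pos_x_1 = 4.75, radius_1 = 1.75, height_1 = 2.5, pos_x_2 = 2.25, pos_y_2 = 2, pos_z_2 = 3, pos_x_3 = 3.25, pos_y_3 = 5.5, pos_z_3 = 0.25, radius_3 = 1.5, pos_x_4 = 4, pos_y_4 = 3, pos_z_4 = 3, height_4 = 2.25, pos_x_5 = 1.75, pos_y_5 = 1, pos_z_5 = 0.75, width_5 = 2, height_5 = 2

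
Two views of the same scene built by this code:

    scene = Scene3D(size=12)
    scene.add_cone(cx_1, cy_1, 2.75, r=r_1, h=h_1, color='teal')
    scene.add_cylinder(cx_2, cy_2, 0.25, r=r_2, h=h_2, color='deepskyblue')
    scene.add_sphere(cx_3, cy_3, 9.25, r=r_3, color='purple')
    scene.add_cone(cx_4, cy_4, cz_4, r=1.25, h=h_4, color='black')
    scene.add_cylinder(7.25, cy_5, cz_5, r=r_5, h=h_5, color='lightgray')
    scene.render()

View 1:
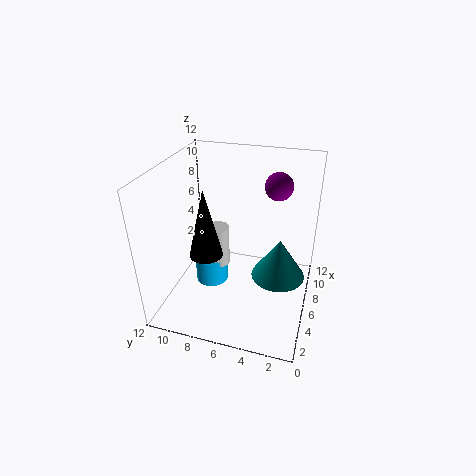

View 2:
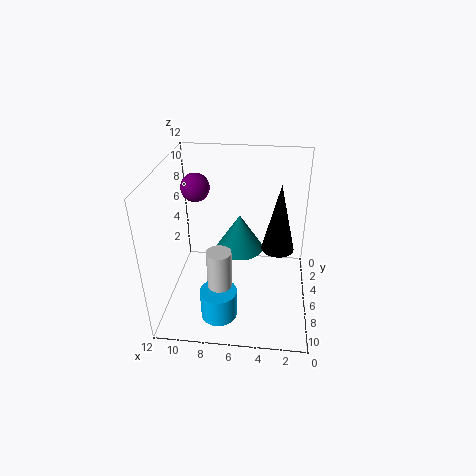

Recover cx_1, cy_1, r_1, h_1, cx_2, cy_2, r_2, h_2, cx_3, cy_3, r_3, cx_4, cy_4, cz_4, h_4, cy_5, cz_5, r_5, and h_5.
cx_1 = 6.25
cy_1 = 2.5
r_1 = 2.25
h_1 = 3.5
cx_2 = 7.25
cy_2 = 9
r_2 = 1.5
h_2 = 2.5
cx_3 = 10
cy_3 = 3.5
r_3 = 1.25
cx_4 = 2.75
cy_4 = 7.5
cz_4 = 6.25
h_4 = 5.25
cy_5 = 8.25
cz_5 = 2.25
r_5 = 1
h_5 = 3.75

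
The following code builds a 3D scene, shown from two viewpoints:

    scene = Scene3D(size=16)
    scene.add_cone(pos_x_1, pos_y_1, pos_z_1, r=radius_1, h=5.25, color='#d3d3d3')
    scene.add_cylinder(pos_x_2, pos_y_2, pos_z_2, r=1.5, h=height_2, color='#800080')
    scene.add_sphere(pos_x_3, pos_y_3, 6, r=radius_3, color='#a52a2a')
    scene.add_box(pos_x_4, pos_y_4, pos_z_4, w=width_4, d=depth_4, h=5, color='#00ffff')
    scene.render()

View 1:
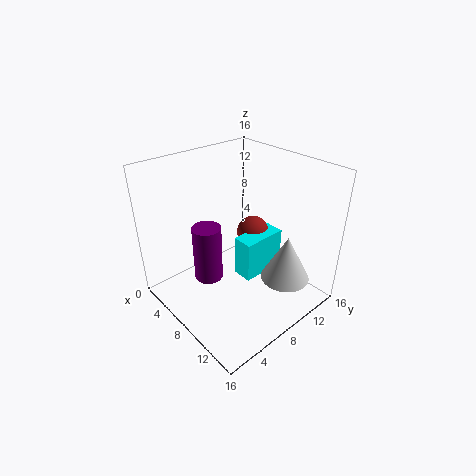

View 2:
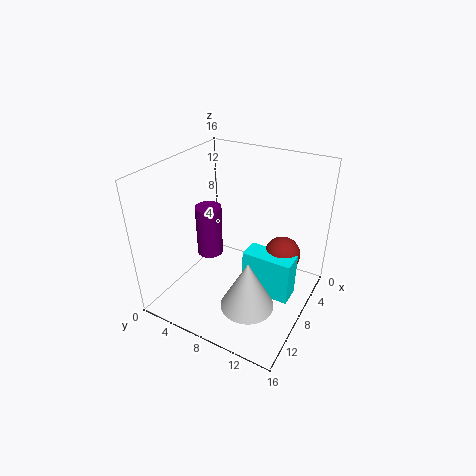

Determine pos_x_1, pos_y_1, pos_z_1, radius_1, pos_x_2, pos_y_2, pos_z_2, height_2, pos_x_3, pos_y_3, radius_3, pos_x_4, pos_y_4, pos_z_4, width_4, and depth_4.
pos_x_1 = 12.25
pos_y_1 = 11.5
pos_z_1 = 3.25
radius_1 = 2.75
pos_x_2 = 7.75
pos_y_2 = 4
pos_z_2 = 4.75
height_2 = 6
pos_x_3 = 5.75
pos_y_3 = 12.5
radius_3 = 2
pos_x_4 = 6.25
pos_y_4 = 9
pos_z_4 = 1.75
width_4 = 2.5
depth_4 = 5.5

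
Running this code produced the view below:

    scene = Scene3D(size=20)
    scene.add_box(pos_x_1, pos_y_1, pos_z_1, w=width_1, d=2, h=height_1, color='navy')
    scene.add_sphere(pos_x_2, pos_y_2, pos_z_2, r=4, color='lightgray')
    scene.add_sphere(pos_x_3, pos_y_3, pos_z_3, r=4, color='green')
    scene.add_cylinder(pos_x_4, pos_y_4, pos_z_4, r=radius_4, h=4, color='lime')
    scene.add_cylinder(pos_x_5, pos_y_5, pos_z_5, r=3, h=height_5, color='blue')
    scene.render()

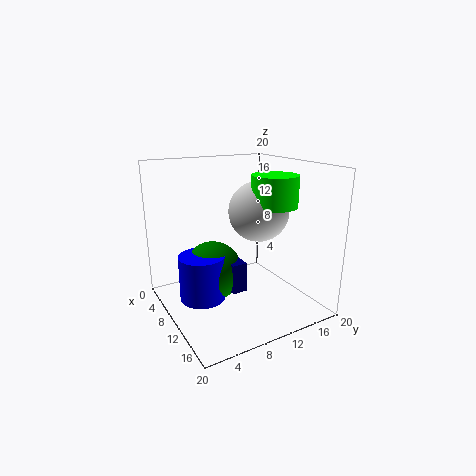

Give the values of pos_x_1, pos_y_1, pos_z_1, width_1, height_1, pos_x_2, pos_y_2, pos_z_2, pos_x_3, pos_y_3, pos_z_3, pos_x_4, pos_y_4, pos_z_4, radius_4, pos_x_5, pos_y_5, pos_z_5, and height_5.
pos_x_1 = 11
pos_y_1 = 7
pos_z_1 = 4
width_1 = 3
height_1 = 4
pos_x_2 = 12
pos_y_2 = 12
pos_z_2 = 14
pos_x_3 = 10
pos_y_3 = 6
pos_z_3 = 6
pos_x_4 = 14
pos_y_4 = 13
pos_z_4 = 15
radius_4 = 3
pos_x_5 = 11
pos_y_5 = 4
pos_z_5 = 3
height_5 = 6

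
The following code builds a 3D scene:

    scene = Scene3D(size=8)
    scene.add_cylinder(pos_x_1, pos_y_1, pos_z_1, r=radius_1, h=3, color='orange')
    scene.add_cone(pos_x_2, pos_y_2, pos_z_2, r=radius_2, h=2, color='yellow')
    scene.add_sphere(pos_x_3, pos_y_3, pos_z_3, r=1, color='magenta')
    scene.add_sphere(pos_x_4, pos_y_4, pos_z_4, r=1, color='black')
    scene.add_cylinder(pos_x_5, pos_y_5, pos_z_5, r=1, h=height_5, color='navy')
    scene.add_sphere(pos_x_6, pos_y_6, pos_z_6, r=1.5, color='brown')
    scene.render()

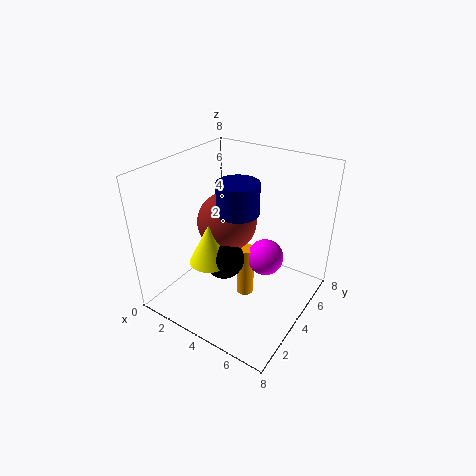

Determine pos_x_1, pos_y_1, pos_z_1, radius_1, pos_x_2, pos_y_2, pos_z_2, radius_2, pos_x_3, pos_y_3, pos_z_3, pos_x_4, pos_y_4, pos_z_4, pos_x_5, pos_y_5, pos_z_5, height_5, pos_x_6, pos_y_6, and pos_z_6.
pos_x_1 = 4.5; pos_y_1 = 4; pos_z_1 = 0.5; radius_1 = 0.5; pos_x_2 = 4; pos_y_2 = 1.5; pos_z_2 = 4; radius_2 = 1; pos_x_3 = 5.5; pos_y_3 = 4.5; pos_z_3 = 3; pos_x_4 = 4.5; pos_y_4 = 2; pos_z_4 = 4; pos_x_5 = 5; pos_y_5 = 2.5; pos_z_5 = 6.5; height_5 = 1.5; pos_x_6 = 4; pos_y_6 = 3; pos_z_6 = 5.5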